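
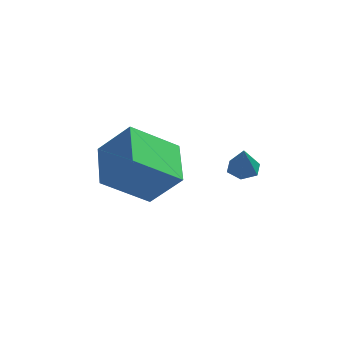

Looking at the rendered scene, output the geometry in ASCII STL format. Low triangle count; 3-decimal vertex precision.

solid 
facet normal -0.069 0.428 -0.901
outer loop
vertex 0.156 -0.245 -1.971
vertex -0.344 0.004 -1.814
vertex 0.159 0.279 -1.722
endloop
endfacet
facet normal 0.950 -0.138 0.279
outer loop
vertex 0.156 -0.245 -1.971
vertex 0.159 0.279 -1.722
vertex -0.256 -0.524 -0.706
endloop
endfacet
facet normal -0.070 0.429 -0.901
outer loop
vertex 0.159 0.279 -1.722
vertex -0.344 0.004 -1.814
vertex -0.341 0.527 -1.565
endloop
endfacet
facet normal 0.491 0.575 0.655
outer loop
vertex 0.159 0.279 -1.722
vertex -0.341 0.527 -1.565
vertex -0.256 -0.524 -0.706
endloop
endfacet
facet normal -0.072 0.429 -0.900
outer loop
vertex -0.341 0.527 -1.565
vertex -0.344 0.004 -1.814
vertex -0.844 0.252 -1.656
endloop
endfacet
facet normal -0.430 0.550 0.716
outer loop
vertex -0.341 0.527 -1.565
vertex -0.844 0.252 -1.656
vertex -0.256 -0.524 -0.706
endloop
endfacet
facet normal -0.072 0.428 -0.901
outer loop
vertex -0.844 0.252 -1.656
vertex -0.344 0.004 -1.814
vertex -0.846 -0.272 -1.905
endloop
endfacet
facet normal -0.896 -0.187 0.402
outer loop
vertex -0.844 0.252 -1.656
vertex -0.846 -0.272 -1.905
vertex -0.256 -0.524 -0.706
endloop
endfacet
facet normal -0.072 0.428 -0.901
outer loop
vertex -0.846 -0.272 -1.905
vertex -0.344 0.004 -1.814
vertex -0.346 -0.52 -2.063
endloop
endfacet
facet normal -0.437 -0.899 0.026
outer loop
vertex -0.846 -0.272 -1.905
vertex -0.346 -0.52 -2.063
vertex -0.256 -0.524 -0.706
endloop
endfacet
facet normal -0.070 0.428 -0.901
outer loop
vertex -0.346 -0.52 -2.063
vertex -0.344 0.004 -1.814
vertex 0.156 -0.245 -1.971
endloop
endfacet
facet normal 0.485 -0.874 -0.035
outer loop
vertex -0.346 -0.52 -2.063
vertex 0.156 -0.245 -1.971
vertex -0.256 -0.524 -0.706
endloop
endfacet
facet normal -0.669 0.108 -0.735
outer loop
vertex -5.412 0.656 -1.757
vertex -3.918 1.546 -2.987
vertex -4.947 -1.058 -2.432
endloop
endfacet
facet normal -0.701 -0.418 0.578
outer loop
vertex -3.782 -1.246 -1.153
vertex -5.412 0.656 -1.757
vertex -4.947 -1.058 -2.432
endloop
endfacet
facet normal -0.669 0.108 -0.735
outer loop
vertex -4.947 -1.058 -2.432
vertex -3.918 1.546 -2.987
vertex -3.452 -0.168 -3.662
endloop
endfacet
facet normal 0.245 -0.902 -0.355
outer loop
vertex -3.452 -0.168 -3.662
vertex -3.782 -1.246 -1.153
vertex -4.947 -1.058 -2.432
endloop
endfacet
facet normal -0.245 0.902 0.355
outer loop
vertex -5.412 0.656 -1.757
vertex -2.753 1.358 -1.708
vertex -3.918 1.546 -2.987
endloop
endfacet
facet normal -0.702 -0.418 0.577
outer loop
vertex -4.248 0.468 -0.478
vertex -5.412 0.656 -1.757
vertex -3.782 -1.246 -1.153
endloop
endfacet
facet normal -0.245 0.902 0.355
outer loop
vertex -4.248 0.468 -0.478
vertex -2.753 1.358 -1.708
vertex -5.412 0.656 -1.757
endloop
endfacet
facet normal 0.701 0.418 -0.577
outer loop
vertex -3.918 1.546 -2.987
vertex -2.753 1.358 -1.708
vertex -3.452 -0.168 -3.662
endloop
endfacet
facet normal 0.245 -0.902 -0.355
outer loop
vertex -2.288 -0.356 -2.383
vertex -3.782 -1.246 -1.153
vertex -3.452 -0.168 -3.662
endloop
endfacet
facet normal 0.702 0.418 -0.577
outer loop
vertex -3.452 -0.168 -3.662
vertex -2.753 1.358 -1.708
vertex -2.288 -0.356 -2.383
endloop
endfacet
facet normal 0.669 -0.108 0.735
outer loop
vertex -2.288 -0.356 -2.383
vertex -4.248 0.468 -0.478
vertex -3.782 -1.246 -1.153
endloop
endfacet
facet normal 0.669 -0.108 0.735
outer loop
vertex -2.753 1.358 -1.708
vertex -4.248 0.468 -0.478
vertex -2.288 -0.356 -2.383
endloop
endfacet

endsolid


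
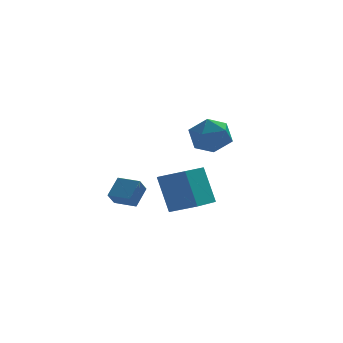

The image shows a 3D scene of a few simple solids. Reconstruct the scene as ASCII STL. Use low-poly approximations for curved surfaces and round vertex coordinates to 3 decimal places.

solid 
facet normal -0.761 0.649 0.014
outer loop
vertex -3.702 0.737 2.025
vertex -3.335 1.181 1.373
vertex -4.284 0.072 1.242
endloop
endfacet
facet normal -0.423 -0.511 0.748
outer loop
vertex -3.425 -0.661 1.227
vertex -3.702 0.737 2.025
vertex -4.284 0.072 1.242
endloop
endfacet
facet normal -0.761 0.649 0.015
outer loop
vertex -4.284 0.072 1.242
vertex -3.335 1.181 1.373
vertex -3.917 0.517 0.591
endloop
endfacet
facet normal -0.493 -0.564 -0.663
outer loop
vertex -3.917 0.517 0.591
vertex -3.425 -0.661 1.227
vertex -4.284 0.072 1.242
endloop
endfacet
facet normal 0.493 0.564 0.662
outer loop
vertex -3.702 0.737 2.025
vertex -2.476 0.448 1.358
vertex -3.335 1.181 1.373
endloop
endfacet
facet normal -0.423 -0.511 0.748
outer loop
vertex -2.843 0.003 2.009
vertex -3.702 0.737 2.025
vertex -3.425 -0.661 1.227
endloop
endfacet
facet normal 0.493 0.563 0.663
outer loop
vertex -2.843 0.003 2.009
vertex -2.476 0.448 1.358
vertex -3.702 0.737 2.025
endloop
endfacet
facet normal 0.423 0.511 -0.748
outer loop
vertex -3.335 1.181 1.373
vertex -2.476 0.448 1.358
vertex -3.917 0.517 0.591
endloop
endfacet
facet normal -0.494 -0.564 -0.662
outer loop
vertex -3.058 -0.217 0.575
vertex -3.425 -0.661 1.227
vertex -3.917 0.517 0.591
endloop
endfacet
facet normal 0.423 0.511 -0.748
outer loop
vertex -3.917 0.517 0.591
vertex -2.476 0.448 1.358
vertex -3.058 -0.217 0.575
endloop
endfacet
facet normal 0.760 -0.649 -0.014
outer loop
vertex -3.058 -0.217 0.575
vertex -2.843 0.003 2.009
vertex -3.425 -0.661 1.227
endloop
endfacet
facet normal 0.761 -0.649 -0.015
outer loop
vertex -2.476 0.448 1.358
vertex -2.843 0.003 2.009
vertex -3.058 -0.217 0.575
endloop
endfacet
facet normal -0.616 -0.765 0.189
outer loop
vertex -1.318 -2.27 3.301
vertex -2.397 -1.531 2.773
vertex -0.942 -3.024 1.476
endloop
endfacet
facet normal 0.765 -0.524 0.374
outer loop
vertex 0.197 -1.609 1.127
vertex -1.318 -2.27 3.301
vertex -0.942 -3.024 1.476
endloop
endfacet
facet normal -0.616 -0.765 0.189
outer loop
vertex -0.942 -3.024 1.476
vertex -2.397 -1.531 2.773
vertex -2.021 -2.285 0.948
endloop
endfacet
facet normal 0.188 -0.375 -0.908
outer loop
vertex -2.021 -2.285 0.948
vertex 0.197 -1.609 1.127
vertex -0.942 -3.024 1.476
endloop
endfacet
facet normal -0.188 0.375 0.908
outer loop
vertex -1.318 -2.27 3.301
vertex -1.258 -0.116 2.424
vertex -2.397 -1.531 2.773
endloop
endfacet
facet normal 0.765 -0.524 0.374
outer loop
vertex -0.179 -0.855 2.952
vertex -1.318 -2.27 3.301
vertex 0.197 -1.609 1.127
endloop
endfacet
facet normal -0.188 0.375 0.908
outer loop
vertex -0.179 -0.855 2.952
vertex -1.258 -0.116 2.424
vertex -1.318 -2.27 3.301
endloop
endfacet
facet normal -0.765 0.524 -0.374
outer loop
vertex -2.397 -1.531 2.773
vertex -1.258 -0.116 2.424
vertex -2.021 -2.285 0.948
endloop
endfacet
facet normal 0.188 -0.375 -0.908
outer loop
vertex -0.882 -0.87 0.599
vertex 0.197 -1.609 1.127
vertex -2.021 -2.285 0.948
endloop
endfacet
facet normal -0.765 0.524 -0.374
outer loop
vertex -2.021 -2.285 0.948
vertex -1.258 -0.116 2.424
vertex -0.882 -0.87 0.599
endloop
endfacet
facet normal 0.616 0.765 -0.189
outer loop
vertex -0.882 -0.87 0.599
vertex -0.179 -0.855 2.952
vertex 0.197 -1.609 1.127
endloop
endfacet
facet normal 0.616 0.765 -0.189
outer loop
vertex -1.258 -0.116 2.424
vertex -0.179 -0.855 2.952
vertex -0.882 -0.87 0.599
endloop
endfacet
facet normal -0.628 0.770 0.111
outer loop
vertex 0.621 4.25 2.809
vertex 0.15 3.737 3.705
vertex 1.033 4.436 3.851
endloop
endfacet
facet normal -0.009 0.985 -0.172
outer loop
vertex 0.621 4.25 2.809
vertex 1.033 4.436 3.851
vertex 1.744 4.29 2.977
endloop
endfacet
facet normal 0.094 0.621 -0.778
outer loop
vertex 0.621 4.25 2.809
vertex 1.744 4.29 2.977
vertex 1.3 3.5 2.292
endloop
endfacet
facet normal -0.460 0.183 -0.869
outer loop
vertex 0.621 4.25 2.809
vertex 1.3 3.5 2.292
vertex 0.314 3.159 2.742
endloop
endfacet
facet normal -0.907 0.275 -0.319
outer loop
vertex 0.621 4.25 2.809
vertex 0.314 3.159 2.742
vertex 0.15 3.737 3.705
endloop
endfacet
facet normal 0.513 0.811 0.282
outer loop
vertex 1.744 4.29 2.977
vertex 1.033 4.436 3.851
vertex 1.966 3.801 3.978
endloop
endfacet
facet normal -0.489 0.463 0.739
outer loop
vertex 1.033 4.436 3.851
vertex 0.15 3.737 3.705
vertex 0.98 3.46 4.428
endloop
endfacet
facet normal -0.940 -0.339 0.043
outer loop
vertex 0.15 3.737 3.705
vertex 0.314 3.159 2.742
vertex 0.536 2.67 3.743
endloop
endfacet
facet normal -0.217 -0.488 -0.845
outer loop
vertex 0.314 3.159 2.742
vertex 1.3 3.5 2.292
vertex 1.247 2.524 2.869
endloop
endfacet
facet normal 0.682 0.222 -0.697
outer loop
vertex 1.3 3.5 2.292
vertex 1.744 4.29 2.977
vertex 2.13 3.223 3.015
endloop
endfacet
facet normal 0.460 -0.183 0.869
outer loop
vertex 1.659 2.71 3.911
vertex 1.966 3.801 3.978
vertex 0.98 3.46 4.428
endloop
endfacet
facet normal -0.094 -0.621 0.778
outer loop
vertex 1.659 2.71 3.911
vertex 0.98 3.46 4.428
vertex 0.536 2.67 3.743
endloop
endfacet
facet normal 0.009 -0.985 0.172
outer loop
vertex 1.659 2.71 3.911
vertex 0.536 2.67 3.743
vertex 1.247 2.524 2.869
endloop
endfacet
facet normal 0.628 -0.770 -0.111
outer loop
vertex 1.659 2.71 3.911
vertex 1.247 2.524 2.869
vertex 2.13 3.223 3.015
endloop
endfacet
facet normal 0.907 -0.275 0.319
outer loop
vertex 1.659 2.71 3.911
vertex 2.13 3.223 3.015
vertex 1.966 3.801 3.978
endloop
endfacet
facet normal 0.217 0.488 0.845
outer loop
vertex 0.98 3.46 4.428
vertex 1.966 3.801 3.978
vertex 1.033 4.436 3.851
endloop
endfacet
facet normal -0.682 -0.222 0.697
outer loop
vertex 0.536 2.67 3.743
vertex 0.98 3.46 4.428
vertex 0.15 3.737 3.705
endloop
endfacet
facet normal -0.513 -0.811 -0.282
outer loop
vertex 1.247 2.524 2.869
vertex 0.536 2.67 3.743
vertex 0.314 3.159 2.742
endloop
endfacet
facet normal 0.489 -0.463 -0.739
outer loop
vertex 2.13 3.223 3.015
vertex 1.247 2.524 2.869
vertex 1.3 3.5 2.292
endloop
endfacet
facet normal 0.940 0.339 -0.043
outer loop
vertex 1.966 3.801 3.978
vertex 2.13 3.223 3.015
vertex 1.744 4.29 2.977
endloop
endfacet

endsolid


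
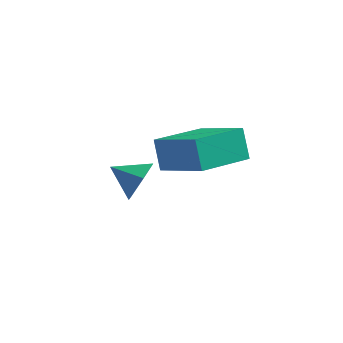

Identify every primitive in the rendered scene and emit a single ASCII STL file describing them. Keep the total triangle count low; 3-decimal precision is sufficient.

solid 
facet normal 0.912 -0.193 -0.362
outer loop
vertex 0.215 3.75 -2.34
vertex -0.113 3.414 -2.987
vertex 0.054 4.197 -2.984
endloop
endfacet
facet normal -0.187 0.785 0.591
outer loop
vertex 0.215 3.75 -2.34
vertex 0.054 4.197 -2.984
vertex -1.107 3.626 -2.593
endloop
endfacet
facet normal 0.912 -0.193 -0.362
outer loop
vertex 0.054 4.197 -2.984
vertex -0.113 3.414 -2.987
vertex -0.274 3.861 -3.631
endloop
endfacet
facet normal -0.485 0.852 -0.196
outer loop
vertex 0.054 4.197 -2.984
vertex -0.274 3.861 -3.631
vertex -1.107 3.626 -2.593
endloop
endfacet
facet normal 0.912 -0.193 -0.362
outer loop
vertex -0.274 3.861 -3.631
vertex -0.113 3.414 -2.987
vertex -0.441 3.078 -3.635
endloop
endfacet
facet normal -0.787 0.171 -0.593
outer loop
vertex -0.274 3.861 -3.631
vertex -0.441 3.078 -3.635
vertex -1.107 3.626 -2.593
endloop
endfacet
facet normal 0.912 -0.195 -0.361
outer loop
vertex -0.441 3.078 -3.635
vertex -0.113 3.414 -2.987
vertex -0.281 2.632 -2.99
endloop
endfacet
facet normal -0.791 -0.577 -0.203
outer loop
vertex -0.441 3.078 -3.635
vertex -0.281 2.632 -2.99
vertex -1.107 3.626 -2.593
endloop
endfacet
facet normal 0.911 -0.194 -0.363
outer loop
vertex -0.281 2.632 -2.99
vertex -0.113 3.414 -2.987
vertex 0.048 2.968 -2.343
endloop
endfacet
facet normal -0.493 -0.644 0.585
outer loop
vertex -0.281 2.632 -2.99
vertex 0.048 2.968 -2.343
vertex -1.107 3.626 -2.593
endloop
endfacet
facet normal 0.912 -0.193 -0.362
outer loop
vertex 0.048 2.968 -2.343
vertex -0.113 3.414 -2.987
vertex 0.215 3.75 -2.34
endloop
endfacet
facet normal -0.191 0.037 0.981
outer loop
vertex 0.048 2.968 -2.343
vertex 0.215 3.75 -2.34
vertex -1.107 3.626 -2.593
endloop
endfacet
facet normal -0.696 0.460 -0.552
outer loop
vertex 0.491 2.321 0.278
vertex 1.706 3.59 -0.197
vertex 0.777 1.727 -0.578
endloop
endfacet
facet normal -0.668 -0.697 0.261
outer loop
vertex 2.134 0.83 0.497
vertex 0.491 2.321 0.278
vertex 0.777 1.727 -0.578
endloop
endfacet
facet normal -0.696 0.460 -0.552
outer loop
vertex 0.777 1.727 -0.578
vertex 1.706 3.59 -0.197
vertex 1.992 2.996 -1.053
endloop
endfacet
facet normal 0.264 -0.550 -0.792
outer loop
vertex 1.992 2.996 -1.053
vertex 2.134 0.83 0.497
vertex 0.777 1.727 -0.578
endloop
endfacet
facet normal -0.264 0.550 0.792
outer loop
vertex 0.491 2.321 0.278
vertex 3.063 2.693 0.878
vertex 1.706 3.59 -0.197
endloop
endfacet
facet normal -0.668 -0.697 0.261
outer loop
vertex 1.848 1.424 1.353
vertex 0.491 2.321 0.278
vertex 2.134 0.83 0.497
endloop
endfacet
facet normal -0.264 0.550 0.792
outer loop
vertex 1.848 1.424 1.353
vertex 3.063 2.693 0.878
vertex 0.491 2.321 0.278
endloop
endfacet
facet normal 0.668 0.697 -0.261
outer loop
vertex 1.706 3.59 -0.197
vertex 3.063 2.693 0.878
vertex 1.992 2.996 -1.053
endloop
endfacet
facet normal 0.264 -0.550 -0.792
outer loop
vertex 3.349 2.099 0.022
vertex 2.134 0.83 0.497
vertex 1.992 2.996 -1.053
endloop
endfacet
facet normal 0.668 0.697 -0.261
outer loop
vertex 1.992 2.996 -1.053
vertex 3.063 2.693 0.878
vertex 3.349 2.099 0.022
endloop
endfacet
facet normal 0.696 -0.460 0.552
outer loop
vertex 3.349 2.099 0.022
vertex 1.848 1.424 1.353
vertex 2.134 0.83 0.497
endloop
endfacet
facet normal 0.696 -0.460 0.552
outer loop
vertex 3.063 2.693 0.878
vertex 1.848 1.424 1.353
vertex 3.349 2.099 0.022
endloop
endfacet

endsolid


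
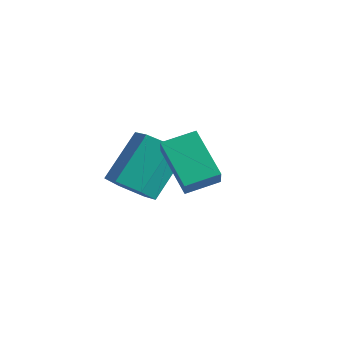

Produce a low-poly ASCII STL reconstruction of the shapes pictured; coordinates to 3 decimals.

solid 
facet normal 0.052 -0.722 -0.690
outer loop
vertex -3.005 0.478 -2.317
vertex -3.805 0.122 -2.004
vertex -3.814 0.764 -2.677
endloop
endfacet
facet normal 0.491 0.620 -0.612
outer loop
vertex -3.005 0.478 -2.317
vertex -3.814 0.764 -2.677
vertex -3.115 1.995 -0.869
endloop
endfacet
facet normal 0.491 0.620 -0.612
outer loop
vertex -3.115 1.995 -0.869
vertex -3.814 0.764 -2.677
vertex -3.923 2.28 -1.229
endloop
endfacet
facet normal -0.052 0.722 0.690
outer loop
vertex -3.115 1.995 -0.869
vertex -3.923 2.28 -1.229
vertex -3.915 1.638 -0.556
endloop
endfacet
facet normal 0.052 -0.722 -0.690
outer loop
vertex -3.814 0.764 -2.677
vertex -3.805 0.122 -2.004
vertex -4.614 0.407 -2.364
endloop
endfacet
facet normal -0.508 0.576 -0.641
outer loop
vertex -3.814 0.764 -2.677
vertex -4.614 0.407 -2.364
vertex -3.923 2.28 -1.229
endloop
endfacet
facet normal -0.507 0.576 -0.641
outer loop
vertex -3.923 2.28 -1.229
vertex -4.614 0.407 -2.364
vertex -4.723 1.924 -0.916
endloop
endfacet
facet normal -0.052 0.722 0.690
outer loop
vertex -3.923 2.28 -1.229
vertex -4.723 1.924 -0.916
vertex -3.915 1.638 -0.556
endloop
endfacet
facet normal 0.052 -0.722 -0.690
outer loop
vertex -4.614 0.407 -2.364
vertex -3.805 0.122 -2.004
vertex -4.605 -0.235 -1.691
endloop
endfacet
facet normal -0.999 -0.044 -0.029
outer loop
vertex -4.614 0.407 -2.364
vertex -4.605 -0.235 -1.691
vertex -4.723 1.924 -0.916
endloop
endfacet
facet normal -0.999 -0.044 -0.030
outer loop
vertex -4.723 1.924 -0.916
vertex -4.605 -0.235 -1.691
vertex -4.715 1.282 -0.243
endloop
endfacet
facet normal -0.052 0.722 0.690
outer loop
vertex -4.723 1.924 -0.916
vertex -4.715 1.282 -0.243
vertex -3.915 1.638 -0.556
endloop
endfacet
facet normal 0.052 -0.722 -0.690
outer loop
vertex -4.605 -0.235 -1.691
vertex -3.805 0.122 -2.004
vertex -3.797 -0.52 -1.331
endloop
endfacet
facet normal -0.491 -0.620 0.612
outer loop
vertex -4.605 -0.235 -1.691
vertex -3.797 -0.52 -1.331
vertex -4.715 1.282 -0.243
endloop
endfacet
facet normal -0.491 -0.620 0.612
outer loop
vertex -4.715 1.282 -0.243
vertex -3.797 -0.52 -1.331
vertex -3.906 0.996 0.117
endloop
endfacet
facet normal -0.052 0.722 0.690
outer loop
vertex -4.715 1.282 -0.243
vertex -3.906 0.996 0.117
vertex -3.915 1.638 -0.556
endloop
endfacet
facet normal 0.052 -0.722 -0.690
outer loop
vertex -3.797 -0.52 -1.331
vertex -3.805 0.122 -2.004
vertex -2.997 -0.164 -1.644
endloop
endfacet
facet normal 0.507 -0.576 0.641
outer loop
vertex -3.797 -0.52 -1.331
vertex -2.997 -0.164 -1.644
vertex -3.906 0.996 0.117
endloop
endfacet
facet normal 0.508 -0.576 0.641
outer loop
vertex -3.906 0.996 0.117
vertex -2.997 -0.164 -1.644
vertex -3.106 1.353 -0.196
endloop
endfacet
facet normal -0.052 0.722 0.690
outer loop
vertex -3.906 0.996 0.117
vertex -3.106 1.353 -0.196
vertex -3.915 1.638 -0.556
endloop
endfacet
facet normal 0.052 -0.722 -0.690
outer loop
vertex -2.997 -0.164 -1.644
vertex -3.805 0.122 -2.004
vertex -3.005 0.478 -2.317
endloop
endfacet
facet normal 0.999 0.043 0.030
outer loop
vertex -2.997 -0.164 -1.644
vertex -3.005 0.478 -2.317
vertex -3.106 1.353 -0.196
endloop
endfacet
facet normal 0.999 0.045 0.029
outer loop
vertex -3.106 1.353 -0.196
vertex -3.005 0.478 -2.317
vertex -3.115 1.995 -0.869
endloop
endfacet
facet normal -0.052 0.722 0.690
outer loop
vertex -3.106 1.353 -0.196
vertex -3.115 1.995 -0.869
vertex -3.915 1.638 -0.556
endloop
endfacet
facet normal -0.436 0.465 -0.770
outer loop
vertex -1.897 -0.406 0.88
vertex -1.358 0.609 1.188
vertex -0.459 -0.843 -0.198
endloop
endfacet
facet normal -0.453 -0.853 -0.259
outer loop
vertex -0.022 -1.309 0.572
vertex -1.897 -0.406 0.88
vertex -0.459 -0.843 -0.198
endloop
endfacet
facet normal -0.436 0.466 -0.770
outer loop
vertex -0.459 -0.843 -0.198
vertex -1.358 0.609 1.188
vertex 0.081 0.172 0.11
endloop
endfacet
facet normal 0.777 -0.236 -0.584
outer loop
vertex 0.081 0.172 0.11
vertex -0.022 -1.309 0.572
vertex -0.459 -0.843 -0.198
endloop
endfacet
facet normal -0.777 0.236 0.584
outer loop
vertex -1.897 -0.406 0.88
vertex -0.921 0.143 1.958
vertex -1.358 0.609 1.188
endloop
endfacet
facet normal -0.453 -0.853 -0.259
outer loop
vertex -1.461 -0.872 1.65
vertex -1.897 -0.406 0.88
vertex -0.022 -1.309 0.572
endloop
endfacet
facet normal -0.777 0.236 0.583
outer loop
vertex -1.461 -0.872 1.65
vertex -0.921 0.143 1.958
vertex -1.897 -0.406 0.88
endloop
endfacet
facet normal 0.453 0.853 0.259
outer loop
vertex -1.358 0.609 1.188
vertex -0.921 0.143 1.958
vertex 0.081 0.172 0.11
endloop
endfacet
facet normal 0.777 -0.236 -0.583
outer loop
vertex 0.517 -0.294 0.88
vertex -0.022 -1.309 0.572
vertex 0.081 0.172 0.11
endloop
endfacet
facet normal 0.453 0.853 0.259
outer loop
vertex 0.081 0.172 0.11
vertex -0.921 0.143 1.958
vertex 0.517 -0.294 0.88
endloop
endfacet
facet normal 0.436 -0.465 0.770
outer loop
vertex 0.517 -0.294 0.88
vertex -1.461 -0.872 1.65
vertex -0.022 -1.309 0.572
endloop
endfacet
facet normal 0.436 -0.466 0.770
outer loop
vertex -0.921 0.143 1.958
vertex -1.461 -0.872 1.65
vertex 0.517 -0.294 0.88
endloop
endfacet

endsolid


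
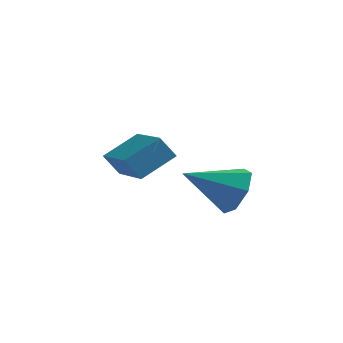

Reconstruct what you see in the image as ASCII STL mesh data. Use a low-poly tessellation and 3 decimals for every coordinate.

solid 
facet normal -0.567 -0.051 0.822
outer loop
vertex 1.759 0.065 4.359
vertex 0.698 1.611 3.723
vertex 0.914 -0.775 3.724
endloop
endfacet
facet normal 0.535 -0.781 0.321
outer loop
vertex 1.402 -0.731 3.017
vertex 1.759 0.065 4.359
vertex 0.914 -0.775 3.724
endloop
endfacet
facet normal -0.567 -0.051 0.822
outer loop
vertex 0.914 -0.775 3.724
vertex 0.698 1.611 3.723
vertex -0.147 0.771 3.088
endloop
endfacet
facet normal -0.625 -0.623 -0.470
outer loop
vertex -0.147 0.771 3.088
vertex 1.402 -0.731 3.017
vertex 0.914 -0.775 3.724
endloop
endfacet
facet normal 0.625 0.623 0.470
outer loop
vertex 1.759 0.065 4.359
vertex 1.186 1.655 3.016
vertex 0.698 1.611 3.723
endloop
endfacet
facet normal 0.535 -0.781 0.321
outer loop
vertex 2.247 0.109 3.652
vertex 1.759 0.065 4.359
vertex 1.402 -0.731 3.017
endloop
endfacet
facet normal 0.625 0.623 0.470
outer loop
vertex 2.247 0.109 3.652
vertex 1.186 1.655 3.016
vertex 1.759 0.065 4.359
endloop
endfacet
facet normal -0.535 0.781 -0.321
outer loop
vertex 0.698 1.611 3.723
vertex 1.186 1.655 3.016
vertex -0.147 0.771 3.088
endloop
endfacet
facet normal -0.625 -0.623 -0.470
outer loop
vertex 0.341 0.815 2.381
vertex 1.402 -0.731 3.017
vertex -0.147 0.771 3.088
endloop
endfacet
facet normal -0.535 0.781 -0.321
outer loop
vertex -0.147 0.771 3.088
vertex 1.186 1.655 3.016
vertex 0.341 0.815 2.381
endloop
endfacet
facet normal 0.567 0.051 -0.822
outer loop
vertex 0.341 0.815 2.381
vertex 2.247 0.109 3.652
vertex 1.402 -0.731 3.017
endloop
endfacet
facet normal 0.567 0.051 -0.822
outer loop
vertex 1.186 1.655 3.016
vertex 2.247 0.109 3.652
vertex 0.341 0.815 2.381
endloop
endfacet
facet normal 0.829 0.317 -0.462
outer loop
vertex 4.698 -1.669 3.359
vertex 4.241 -1.014 2.988
vertex 4.67 -1.017 3.756
endloop
endfacet
facet normal 0.165 -0.508 0.846
outer loop
vertex 4.698 -1.669 3.359
vertex 4.67 -1.017 3.756
vertex 2.799 -1.566 3.792
endloop
endfacet
facet normal 0.828 0.317 -0.462
outer loop
vertex 4.67 -1.017 3.756
vertex 4.241 -1.014 2.988
vertex 4.319 -0.364 3.575
endloop
endfacet
facet normal -0.052 0.241 0.969
outer loop
vertex 4.67 -1.017 3.756
vertex 4.319 -0.364 3.575
vertex 2.799 -1.566 3.792
endloop
endfacet
facet normal 0.828 0.317 -0.462
outer loop
vertex 4.319 -0.364 3.575
vertex 4.241 -1.014 2.988
vertex 3.909 -0.2 2.952
endloop
endfacet
facet normal -0.488 0.709 0.508
outer loop
vertex 4.319 -0.364 3.575
vertex 3.909 -0.2 2.952
vertex 2.799 -1.566 3.792
endloop
endfacet
facet normal 0.828 0.317 -0.462
outer loop
vertex 3.909 -0.2 2.952
vertex 4.241 -1.014 2.988
vertex 3.749 -0.65 2.356
endloop
endfacet
facet normal -0.816 0.545 -0.192
outer loop
vertex 3.909 -0.2 2.952
vertex 3.749 -0.65 2.356
vertex 2.799 -1.566 3.792
endloop
endfacet
facet normal 0.828 0.317 -0.462
outer loop
vertex 3.749 -0.65 2.356
vertex 4.241 -1.014 2.988
vertex 3.959 -1.374 2.236
endloop
endfacet
facet normal -0.787 -0.128 -0.603
outer loop
vertex 3.749 -0.65 2.356
vertex 3.959 -1.374 2.236
vertex 2.799 -1.566 3.792
endloop
endfacet
facet normal 0.829 0.316 -0.462
outer loop
vertex 3.959 -1.374 2.236
vertex 4.241 -1.014 2.988
vertex 4.381 -1.828 2.682
endloop
endfacet
facet normal -0.425 -0.804 -0.416
outer loop
vertex 3.959 -1.374 2.236
vertex 4.381 -1.828 2.682
vertex 2.799 -1.566 3.792
endloop
endfacet
facet normal 0.828 0.316 -0.462
outer loop
vertex 4.381 -1.828 2.682
vertex 4.241 -1.014 2.988
vertex 4.698 -1.669 3.359
endloop
endfacet
facet normal -0.001 -0.973 0.229
outer loop
vertex 4.381 -1.828 2.682
vertex 4.698 -1.669 3.359
vertex 2.799 -1.566 3.792
endloop
endfacet

endsolid


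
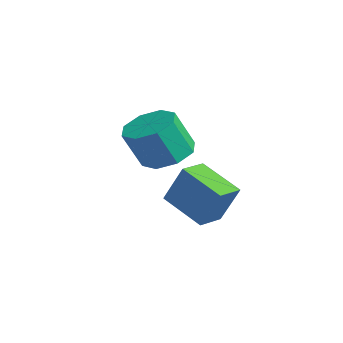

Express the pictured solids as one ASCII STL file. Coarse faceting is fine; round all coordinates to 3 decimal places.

solid 
facet normal 0.012 0.438 -0.899
outer loop
vertex 0.851 -2.309 -1.122
vertex 0.201 -1.553 -0.763
vertex 1.253 -1.677 -0.809
endloop
endfacet
facet normal 0.869 -0.450 -0.208
outer loop
vertex 0.851 -2.309 -1.122
vertex 1.253 -1.677 -0.809
vertex 0.83 -3.063 0.423
endloop
endfacet
facet normal 0.869 -0.449 -0.207
outer loop
vertex 0.83 -3.063 0.423
vertex 1.253 -1.677 -0.809
vertex 1.231 -2.431 0.737
endloop
endfacet
facet normal -0.012 -0.439 0.899
outer loop
vertex 0.83 -3.063 0.423
vertex 1.231 -2.431 0.737
vertex 0.179 -2.307 0.783
endloop
endfacet
facet normal 0.012 0.439 -0.898
outer loop
vertex 1.253 -1.677 -0.809
vertex 0.201 -1.553 -0.763
vertex 1.038 -0.973 -0.468
endloop
endfacet
facet normal 0.964 0.233 0.127
outer loop
vertex 1.253 -1.677 -0.809
vertex 1.038 -0.973 -0.468
vertex 1.231 -2.431 0.737
endloop
endfacet
facet normal 0.964 0.233 0.127
outer loop
vertex 1.231 -2.431 0.737
vertex 1.038 -0.973 -0.468
vertex 1.016 -1.727 1.078
endloop
endfacet
facet normal -0.012 -0.439 0.898
outer loop
vertex 1.231 -2.431 0.737
vertex 1.016 -1.727 1.078
vertex 0.179 -2.307 0.783
endloop
endfacet
facet normal 0.013 0.439 -0.899
outer loop
vertex 1.038 -0.973 -0.468
vertex 0.201 -1.553 -0.763
vertex 0.332 -0.608 -0.3
endloop
endfacet
facet normal 0.494 0.778 0.387
outer loop
vertex 1.038 -0.973 -0.468
vertex 0.332 -0.608 -0.3
vertex 1.016 -1.727 1.078
endloop
endfacet
facet normal 0.495 0.778 0.387
outer loop
vertex 1.016 -1.727 1.078
vertex 0.332 -0.608 -0.3
vertex 0.311 -1.362 1.245
endloop
endfacet
facet normal -0.014 -0.438 0.899
outer loop
vertex 1.016 -1.727 1.078
vertex 0.311 -1.362 1.245
vertex 0.179 -2.307 0.783
endloop
endfacet
facet normal 0.012 0.439 -0.899
outer loop
vertex 0.332 -0.608 -0.3
vertex 0.201 -1.553 -0.763
vertex -0.45 -0.797 -0.403
endloop
endfacet
facet normal -0.265 0.868 0.420
outer loop
vertex 0.332 -0.608 -0.3
vertex -0.45 -0.797 -0.403
vertex 0.311 -1.362 1.245
endloop
endfacet
facet normal -0.265 0.868 0.420
outer loop
vertex 0.311 -1.362 1.245
vertex -0.45 -0.797 -0.403
vertex -0.471 -1.551 1.142
endloop
endfacet
facet normal -0.013 -0.438 0.899
outer loop
vertex 0.311 -1.362 1.245
vertex -0.471 -1.551 1.142
vertex 0.179 -2.307 0.783
endloop
endfacet
facet normal 0.012 0.439 -0.899
outer loop
vertex -0.45 -0.797 -0.403
vertex 0.201 -1.553 -0.763
vertex -0.851 -1.429 -0.717
endloop
endfacet
facet normal -0.869 0.449 0.207
outer loop
vertex -0.45 -0.797 -0.403
vertex -0.851 -1.429 -0.717
vertex -0.471 -1.551 1.142
endloop
endfacet
facet normal -0.869 0.450 0.207
outer loop
vertex -0.471 -1.551 1.142
vertex -0.851 -1.429 -0.717
vertex -0.873 -2.183 0.829
endloop
endfacet
facet normal -0.012 -0.438 0.899
outer loop
vertex -0.471 -1.551 1.142
vertex -0.873 -2.183 0.829
vertex 0.179 -2.307 0.783
endloop
endfacet
facet normal 0.012 0.439 -0.898
outer loop
vertex -0.851 -1.429 -0.717
vertex 0.201 -1.553 -0.763
vertex -0.636 -2.133 -1.058
endloop
endfacet
facet normal -0.964 -0.233 -0.127
outer loop
vertex -0.851 -1.429 -0.717
vertex -0.636 -2.133 -1.058
vertex -0.873 -2.183 0.829
endloop
endfacet
facet normal -0.964 -0.233 -0.127
outer loop
vertex -0.873 -2.183 0.829
vertex -0.636 -2.133 -1.058
vertex -0.658 -2.887 0.488
endloop
endfacet
facet normal -0.012 -0.439 0.898
outer loop
vertex -0.873 -2.183 0.829
vertex -0.658 -2.887 0.488
vertex 0.179 -2.307 0.783
endloop
endfacet
facet normal 0.014 0.438 -0.899
outer loop
vertex -0.636 -2.133 -1.058
vertex 0.201 -1.553 -0.763
vertex 0.069 -2.498 -1.225
endloop
endfacet
facet normal -0.495 -0.778 -0.387
outer loop
vertex -0.636 -2.133 -1.058
vertex 0.069 -2.498 -1.225
vertex -0.658 -2.887 0.488
endloop
endfacet
facet normal -0.494 -0.778 -0.387
outer loop
vertex -0.658 -2.887 0.488
vertex 0.069 -2.498 -1.225
vertex 0.048 -3.252 0.32
endloop
endfacet
facet normal -0.013 -0.439 0.899
outer loop
vertex -0.658 -2.887 0.488
vertex 0.048 -3.252 0.32
vertex 0.179 -2.307 0.783
endloop
endfacet
facet normal 0.013 0.438 -0.899
outer loop
vertex 0.069 -2.498 -1.225
vertex 0.201 -1.553 -0.763
vertex 0.851 -2.309 -1.122
endloop
endfacet
facet normal 0.265 -0.868 -0.420
outer loop
vertex 0.069 -2.498 -1.225
vertex 0.851 -2.309 -1.122
vertex 0.048 -3.252 0.32
endloop
endfacet
facet normal 0.265 -0.868 -0.420
outer loop
vertex 0.048 -3.252 0.32
vertex 0.851 -2.309 -1.122
vertex 0.83 -3.063 0.423
endloop
endfacet
facet normal -0.012 -0.439 0.899
outer loop
vertex 0.048 -3.252 0.32
vertex 0.83 -3.063 0.423
vertex 0.179 -2.307 0.783
endloop
endfacet
facet normal -0.822 -0.375 0.429
outer loop
vertex -1.03 -0.46 -2.133
vertex -1.558 0.592 -2.225
vertex -1.681 -0.93 -3.789
endloop
endfacet
facet normal 0.447 -0.891 0.077
outer loop
vertex -0.062 -0.192 -4.635
vertex -1.03 -0.46 -2.133
vertex -1.681 -0.93 -3.789
endloop
endfacet
facet normal -0.822 -0.375 0.429
outer loop
vertex -1.681 -0.93 -3.789
vertex -1.558 0.592 -2.225
vertex -2.208 0.121 -3.88
endloop
endfacet
facet normal -0.354 -0.255 -0.900
outer loop
vertex -2.208 0.121 -3.88
vertex -0.062 -0.192 -4.635
vertex -1.681 -0.93 -3.789
endloop
endfacet
facet normal 0.353 0.256 0.900
outer loop
vertex -1.03 -0.46 -2.133
vertex 0.061 1.33 -3.071
vertex -1.558 0.592 -2.225
endloop
endfacet
facet normal 0.448 -0.891 0.078
outer loop
vertex 0.588 0.279 -2.98
vertex -1.03 -0.46 -2.133
vertex -0.062 -0.192 -4.635
endloop
endfacet
facet normal 0.354 0.256 0.900
outer loop
vertex 0.588 0.279 -2.98
vertex 0.061 1.33 -3.071
vertex -1.03 -0.46 -2.133
endloop
endfacet
facet normal -0.447 0.891 -0.078
outer loop
vertex -1.558 0.592 -2.225
vertex 0.061 1.33 -3.071
vertex -2.208 0.121 -3.88
endloop
endfacet
facet normal -0.354 -0.256 -0.900
outer loop
vertex -0.59 0.86 -4.727
vertex -0.062 -0.192 -4.635
vertex -2.208 0.121 -3.88
endloop
endfacet
facet normal -0.447 0.891 -0.077
outer loop
vertex -2.208 0.121 -3.88
vertex 0.061 1.33 -3.071
vertex -0.59 0.86 -4.727
endloop
endfacet
facet normal 0.822 0.375 -0.429
outer loop
vertex -0.59 0.86 -4.727
vertex 0.588 0.279 -2.98
vertex -0.062 -0.192 -4.635
endloop
endfacet
facet normal 0.822 0.375 -0.429
outer loop
vertex 0.061 1.33 -3.071
vertex 0.588 0.279 -2.98
vertex -0.59 0.86 -4.727
endloop
endfacet

endsolid


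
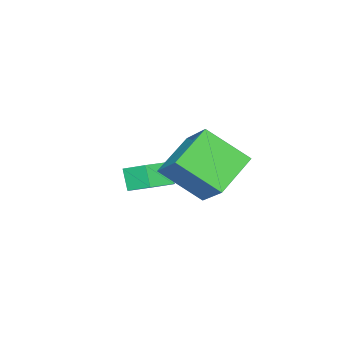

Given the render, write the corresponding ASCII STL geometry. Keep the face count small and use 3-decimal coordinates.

solid 
facet normal -0.881 0.060 0.469
outer loop
vertex 3.451 1.556 1.033
vertex 2.896 3.067 -0.204
vertex 2.738 0.326 -0.15
endloop
endfacet
facet normal 0.273 -0.744 0.609
outer loop
vertex 4.404 0.213 -1.036
vertex 3.451 1.556 1.033
vertex 2.738 0.326 -0.15
endloop
endfacet
facet normal -0.881 0.060 0.469
outer loop
vertex 2.738 0.326 -0.15
vertex 2.896 3.067 -0.204
vertex 2.183 1.837 -1.387
endloop
endfacet
facet normal -0.385 -0.665 -0.640
outer loop
vertex 2.183 1.837 -1.387
vertex 4.404 0.213 -1.036
vertex 2.738 0.326 -0.15
endloop
endfacet
facet normal 0.385 0.665 0.640
outer loop
vertex 3.451 1.556 1.033
vertex 4.562 2.954 -1.09
vertex 2.896 3.067 -0.204
endloop
endfacet
facet normal 0.273 -0.744 0.609
outer loop
vertex 5.117 1.443 0.147
vertex 3.451 1.556 1.033
vertex 4.404 0.213 -1.036
endloop
endfacet
facet normal 0.385 0.665 0.640
outer loop
vertex 5.117 1.443 0.147
vertex 4.562 2.954 -1.09
vertex 3.451 1.556 1.033
endloop
endfacet
facet normal -0.273 0.744 -0.609
outer loop
vertex 2.896 3.067 -0.204
vertex 4.562 2.954 -1.09
vertex 2.183 1.837 -1.387
endloop
endfacet
facet normal -0.385 -0.665 -0.640
outer loop
vertex 3.849 1.724 -2.273
vertex 4.404 0.213 -1.036
vertex 2.183 1.837 -1.387
endloop
endfacet
facet normal -0.273 0.744 -0.609
outer loop
vertex 2.183 1.837 -1.387
vertex 4.562 2.954 -1.09
vertex 3.849 1.724 -2.273
endloop
endfacet
facet normal 0.881 -0.060 -0.469
outer loop
vertex 3.849 1.724 -2.273
vertex 5.117 1.443 0.147
vertex 4.404 0.213 -1.036
endloop
endfacet
facet normal 0.881 -0.060 -0.469
outer loop
vertex 4.562 2.954 -1.09
vertex 5.117 1.443 0.147
vertex 3.849 1.724 -2.273
endloop
endfacet
facet normal 0.330 0.441 -0.835
outer loop
vertex 3.038 -1.031 -2.962
vertex 2.336 -1.48 -3.477
vertex 2.165 -0.6 -3.08
endloop
endfacet
facet normal 0.314 0.783 0.537
outer loop
vertex 3.038 -1.031 -2.962
vertex 2.165 -0.6 -3.08
vertex 2.707 -1.471 -2.127
endloop
endfacet
facet normal 0.312 0.783 0.538
outer loop
vertex 2.707 -1.471 -2.127
vertex 2.165 -0.6 -3.08
vertex 1.834 -1.041 -2.246
endloop
endfacet
facet normal -0.331 -0.441 0.834
outer loop
vertex 2.707 -1.471 -2.127
vertex 1.834 -1.041 -2.246
vertex 2.004 -1.92 -2.643
endloop
endfacet
facet normal 0.331 0.441 -0.834
outer loop
vertex 2.165 -0.6 -3.08
vertex 2.336 -1.48 -3.477
vertex 1.463 -1.049 -3.596
endloop
endfacet
facet normal -0.614 0.772 0.164
outer loop
vertex 2.165 -0.6 -3.08
vertex 1.463 -1.049 -3.596
vertex 1.834 -1.041 -2.246
endloop
endfacet
facet normal -0.614 0.772 0.164
outer loop
vertex 1.834 -1.041 -2.246
vertex 1.463 -1.049 -3.596
vertex 1.132 -1.49 -2.761
endloop
endfacet
facet normal -0.330 -0.441 0.835
outer loop
vertex 1.834 -1.041 -2.246
vertex 1.132 -1.49 -2.761
vertex 2.004 -1.92 -2.643
endloop
endfacet
facet normal 0.331 0.440 -0.834
outer loop
vertex 1.463 -1.049 -3.596
vertex 2.336 -1.48 -3.477
vertex 1.633 -1.929 -3.993
endloop
endfacet
facet normal -0.928 -0.011 -0.373
outer loop
vertex 1.463 -1.049 -3.596
vertex 1.633 -1.929 -3.993
vertex 1.132 -1.49 -2.761
endloop
endfacet
facet normal -0.928 -0.011 -0.373
outer loop
vertex 1.132 -1.49 -2.761
vertex 1.633 -1.929 -3.993
vertex 1.302 -2.369 -3.158
endloop
endfacet
facet normal -0.330 -0.441 0.835
outer loop
vertex 1.132 -1.49 -2.761
vertex 1.302 -2.369 -3.158
vertex 2.004 -1.92 -2.643
endloop
endfacet
facet normal 0.331 0.441 -0.834
outer loop
vertex 1.633 -1.929 -3.993
vertex 2.336 -1.48 -3.477
vertex 2.506 -2.359 -3.874
endloop
endfacet
facet normal -0.313 -0.784 -0.537
outer loop
vertex 1.633 -1.929 -3.993
vertex 2.506 -2.359 -3.874
vertex 1.302 -2.369 -3.158
endloop
endfacet
facet normal -0.314 -0.782 -0.538
outer loop
vertex 1.302 -2.369 -3.158
vertex 2.506 -2.359 -3.874
vertex 2.175 -2.8 -3.04
endloop
endfacet
facet normal -0.330 -0.441 0.835
outer loop
vertex 1.302 -2.369 -3.158
vertex 2.175 -2.8 -3.04
vertex 2.004 -1.92 -2.643
endloop
endfacet
facet normal 0.330 0.441 -0.835
outer loop
vertex 2.506 -2.359 -3.874
vertex 2.336 -1.48 -3.477
vertex 3.208 -1.91 -3.359
endloop
endfacet
facet normal 0.614 -0.772 -0.164
outer loop
vertex 2.506 -2.359 -3.874
vertex 3.208 -1.91 -3.359
vertex 2.175 -2.8 -3.04
endloop
endfacet
facet normal 0.614 -0.772 -0.164
outer loop
vertex 2.175 -2.8 -3.04
vertex 3.208 -1.91 -3.359
vertex 2.877 -2.351 -2.524
endloop
endfacet
facet normal -0.331 -0.441 0.834
outer loop
vertex 2.175 -2.8 -3.04
vertex 2.877 -2.351 -2.524
vertex 2.004 -1.92 -2.643
endloop
endfacet
facet normal 0.330 0.441 -0.835
outer loop
vertex 3.208 -1.91 -3.359
vertex 2.336 -1.48 -3.477
vertex 3.038 -1.031 -2.962
endloop
endfacet
facet normal 0.928 0.011 0.373
outer loop
vertex 3.208 -1.91 -3.359
vertex 3.038 -1.031 -2.962
vertex 2.877 -2.351 -2.524
endloop
endfacet
facet normal 0.928 0.011 0.373
outer loop
vertex 2.877 -2.351 -2.524
vertex 3.038 -1.031 -2.962
vertex 2.707 -1.471 -2.127
endloop
endfacet
facet normal -0.331 -0.440 0.834
outer loop
vertex 2.877 -2.351 -2.524
vertex 2.707 -1.471 -2.127
vertex 2.004 -1.92 -2.643
endloop
endfacet

endsolid


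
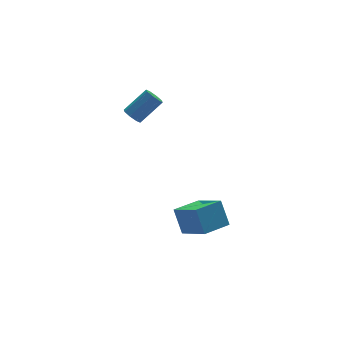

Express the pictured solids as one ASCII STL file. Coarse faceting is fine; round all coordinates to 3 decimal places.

solid 
facet normal -0.973 -0.213 0.086
outer loop
vertex -3.315 -3.998 -3.205
vertex -3.377 -3.261 -2.075
vertex -3.714 -2.564 -4.162
endloop
endfacet
facet normal 0.046 -0.546 -0.837
outer loop
vertex -2.323 -2.259 -4.285
vertex -3.315 -3.998 -3.205
vertex -3.714 -2.564 -4.162
endloop
endfacet
facet normal -0.973 -0.213 0.086
outer loop
vertex -3.714 -2.564 -4.162
vertex -3.377 -3.261 -2.075
vertex -3.776 -1.827 -3.032
endloop
endfacet
facet normal -0.226 0.810 -0.541
outer loop
vertex -3.776 -1.827 -3.032
vertex -2.323 -2.259 -4.285
vertex -3.714 -2.564 -4.162
endloop
endfacet
facet normal 0.226 -0.810 0.541
outer loop
vertex -3.315 -3.998 -3.205
vertex -1.986 -2.956 -2.198
vertex -3.377 -3.261 -2.075
endloop
endfacet
facet normal 0.046 -0.546 -0.837
outer loop
vertex -1.924 -3.693 -3.328
vertex -3.315 -3.998 -3.205
vertex -2.323 -2.259 -4.285
endloop
endfacet
facet normal 0.226 -0.810 0.541
outer loop
vertex -1.924 -3.693 -3.328
vertex -1.986 -2.956 -2.198
vertex -3.315 -3.998 -3.205
endloop
endfacet
facet normal -0.046 0.546 0.837
outer loop
vertex -3.377 -3.261 -2.075
vertex -1.986 -2.956 -2.198
vertex -3.776 -1.827 -3.032
endloop
endfacet
facet normal -0.226 0.810 -0.541
outer loop
vertex -2.385 -1.522 -3.155
vertex -2.323 -2.259 -4.285
vertex -3.776 -1.827 -3.032
endloop
endfacet
facet normal -0.046 0.546 0.837
outer loop
vertex -3.776 -1.827 -3.032
vertex -1.986 -2.956 -2.198
vertex -2.385 -1.522 -3.155
endloop
endfacet
facet normal 0.973 0.213 -0.086
outer loop
vertex -2.385 -1.522 -3.155
vertex -1.924 -3.693 -3.328
vertex -2.323 -2.259 -4.285
endloop
endfacet
facet normal 0.973 0.213 -0.086
outer loop
vertex -1.986 -2.956 -2.198
vertex -1.924 -3.693 -3.328
vertex -2.385 -1.522 -3.155
endloop
endfacet
facet normal -0.754 -0.026 -0.656
outer loop
vertex -4.291 1.162 1.523
vertex -4.545 0.842 1.828
vertex -4.52 1.349 1.779
endloop
endfacet
facet normal 0.298 0.878 -0.375
outer loop
vertex -4.291 1.162 1.523
vertex -4.52 1.349 1.779
vertex -3.16 1.199 2.508
endloop
endfacet
facet normal 0.297 0.879 -0.373
outer loop
vertex -3.16 1.199 2.508
vertex -4.52 1.349 1.779
vertex -3.389 1.385 2.764
endloop
endfacet
facet normal 0.754 0.024 0.657
outer loop
vertex -3.16 1.199 2.508
vertex -3.389 1.385 2.764
vertex -3.415 0.878 2.812
endloop
endfacet
facet normal -0.754 -0.026 -0.656
outer loop
vertex -4.52 1.349 1.779
vertex -4.545 0.842 1.828
vertex -4.763 1.238 2.063
endloop
endfacet
facet normal -0.204 0.958 0.200
outer loop
vertex -4.52 1.349 1.779
vertex -4.763 1.238 2.063
vertex -3.389 1.385 2.764
endloop
endfacet
facet normal -0.203 0.959 0.197
outer loop
vertex -3.389 1.385 2.764
vertex -4.763 1.238 2.063
vertex -3.633 1.275 3.048
endloop
endfacet
facet normal 0.754 0.024 0.657
outer loop
vertex -3.389 1.385 2.764
vertex -3.633 1.275 3.048
vertex -3.415 0.878 2.812
endloop
endfacet
facet normal -0.753 -0.025 -0.657
outer loop
vertex -4.763 1.238 2.063
vertex -4.545 0.842 1.828
vertex -4.879 0.895 2.209
endloop
endfacet
facet normal -0.586 0.477 0.655
outer loop
vertex -4.763 1.238 2.063
vertex -4.879 0.895 2.209
vertex -3.633 1.275 3.048
endloop
endfacet
facet normal -0.586 0.477 0.655
outer loop
vertex -3.633 1.275 3.048
vertex -4.879 0.895 2.209
vertex -3.749 0.932 3.194
endloop
endfacet
facet normal 0.754 0.024 0.656
outer loop
vertex -3.633 1.275 3.048
vertex -3.749 0.932 3.194
vertex -3.415 0.878 2.812
endloop
endfacet
facet normal -0.753 -0.024 -0.657
outer loop
vertex -4.879 0.895 2.209
vertex -4.545 0.842 1.828
vertex -4.8 0.521 2.132
endloop
endfacet
facet normal -0.625 -0.282 0.728
outer loop
vertex -4.879 0.895 2.209
vertex -4.8 0.521 2.132
vertex -3.749 0.932 3.194
endloop
endfacet
facet normal -0.625 -0.283 0.728
outer loop
vertex -3.749 0.932 3.194
vertex -4.8 0.521 2.132
vertex -3.669 0.558 3.117
endloop
endfacet
facet normal 0.754 0.026 0.656
outer loop
vertex -3.749 0.932 3.194
vertex -3.669 0.558 3.117
vertex -3.415 0.878 2.812
endloop
endfacet
facet normal -0.754 -0.024 -0.657
outer loop
vertex -4.8 0.521 2.132
vertex -4.545 0.842 1.828
vertex -4.571 0.335 1.876
endloop
endfacet
facet normal -0.296 -0.879 0.373
outer loop
vertex -4.8 0.521 2.132
vertex -4.571 0.335 1.876
vertex -3.669 0.558 3.117
endloop
endfacet
facet normal -0.298 -0.878 0.375
outer loop
vertex -3.669 0.558 3.117
vertex -4.571 0.335 1.876
vertex -3.44 0.371 2.861
endloop
endfacet
facet normal 0.754 0.026 0.656
outer loop
vertex -3.669 0.558 3.117
vertex -3.44 0.371 2.861
vertex -3.415 0.878 2.812
endloop
endfacet
facet normal -0.754 -0.024 -0.657
outer loop
vertex -4.571 0.335 1.876
vertex -4.545 0.842 1.828
vertex -4.327 0.445 1.592
endloop
endfacet
facet normal 0.203 -0.959 -0.197
outer loop
vertex -4.571 0.335 1.876
vertex -4.327 0.445 1.592
vertex -3.44 0.371 2.861
endloop
endfacet
facet normal 0.205 -0.958 -0.199
outer loop
vertex -3.44 0.371 2.861
vertex -4.327 0.445 1.592
vertex -3.197 0.482 2.577
endloop
endfacet
facet normal 0.754 0.026 0.656
outer loop
vertex -3.44 0.371 2.861
vertex -3.197 0.482 2.577
vertex -3.415 0.878 2.812
endloop
endfacet
facet normal -0.754 -0.024 -0.656
outer loop
vertex -4.327 0.445 1.592
vertex -4.545 0.842 1.828
vertex -4.211 0.788 1.446
endloop
endfacet
facet normal 0.586 -0.477 -0.655
outer loop
vertex -4.327 0.445 1.592
vertex -4.211 0.788 1.446
vertex -3.197 0.482 2.577
endloop
endfacet
facet normal 0.586 -0.477 -0.655
outer loop
vertex -3.197 0.482 2.577
vertex -4.211 0.788 1.446
vertex -3.081 0.825 2.431
endloop
endfacet
facet normal 0.753 0.025 0.657
outer loop
vertex -3.197 0.482 2.577
vertex -3.081 0.825 2.431
vertex -3.415 0.878 2.812
endloop
endfacet
facet normal -0.754 -0.026 -0.656
outer loop
vertex -4.211 0.788 1.446
vertex -4.545 0.842 1.828
vertex -4.291 1.162 1.523
endloop
endfacet
facet normal 0.625 0.283 -0.727
outer loop
vertex -4.211 0.788 1.446
vertex -4.291 1.162 1.523
vertex -3.081 0.825 2.431
endloop
endfacet
facet normal 0.625 0.282 -0.728
outer loop
vertex -3.081 0.825 2.431
vertex -4.291 1.162 1.523
vertex -3.16 1.199 2.508
endloop
endfacet
facet normal 0.753 0.024 0.657
outer loop
vertex -3.081 0.825 2.431
vertex -3.16 1.199 2.508
vertex -3.415 0.878 2.812
endloop
endfacet

endsolid


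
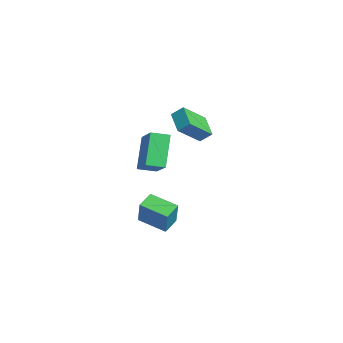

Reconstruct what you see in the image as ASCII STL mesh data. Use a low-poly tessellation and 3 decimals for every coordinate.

solid 
facet normal -0.914 0.012 0.405
outer loop
vertex -3.086 1.756 2.363
vertex -3.601 3.106 1.161
vertex -3.337 1.171 1.815
endloop
endfacet
facet normal 0.275 -0.717 0.640
outer loop
vertex -2.039 1.154 1.239
vertex -3.086 1.756 2.363
vertex -3.337 1.171 1.815
endloop
endfacet
facet normal -0.914 0.012 0.405
outer loop
vertex -3.337 1.171 1.815
vertex -3.601 3.106 1.161
vertex -3.852 2.521 0.612
endloop
endfacet
facet normal -0.299 -0.696 -0.653
outer loop
vertex -3.852 2.521 0.612
vertex -2.039 1.154 1.239
vertex -3.337 1.171 1.815
endloop
endfacet
facet normal 0.299 0.696 0.653
outer loop
vertex -3.086 1.756 2.363
vertex -2.303 3.089 0.585
vertex -3.601 3.106 1.161
endloop
endfacet
facet normal 0.274 -0.718 0.640
outer loop
vertex -1.788 1.739 1.788
vertex -3.086 1.756 2.363
vertex -2.039 1.154 1.239
endloop
endfacet
facet normal 0.298 0.696 0.653
outer loop
vertex -1.788 1.739 1.788
vertex -2.303 3.089 0.585
vertex -3.086 1.756 2.363
endloop
endfacet
facet normal -0.274 0.718 -0.640
outer loop
vertex -3.601 3.106 1.161
vertex -2.303 3.089 0.585
vertex -3.852 2.521 0.612
endloop
endfacet
facet normal -0.299 -0.696 -0.653
outer loop
vertex -2.554 2.504 0.037
vertex -2.039 1.154 1.239
vertex -3.852 2.521 0.612
endloop
endfacet
facet normal -0.274 0.717 -0.640
outer loop
vertex -3.852 2.521 0.612
vertex -2.303 3.089 0.585
vertex -2.554 2.504 0.037
endloop
endfacet
facet normal 0.914 -0.012 -0.405
outer loop
vertex -2.554 2.504 0.037
vertex -1.788 1.739 1.788
vertex -2.039 1.154 1.239
endloop
endfacet
facet normal 0.914 -0.012 -0.405
outer loop
vertex -2.303 3.089 0.585
vertex -1.788 1.739 1.788
vertex -2.554 2.504 0.037
endloop
endfacet
facet normal -0.822 -0.013 -0.569
outer loop
vertex -3.843 -0.264 0.088
vertex -3.689 0.745 -0.157
vertex -2.672 -0.85 -1.592
endloop
endfacet
facet normal -0.147 -0.961 0.233
outer loop
vertex -1.011 -0.825 -0.443
vertex -3.843 -0.264 0.088
vertex -2.672 -0.85 -1.592
endloop
endfacet
facet normal -0.822 -0.013 -0.569
outer loop
vertex -2.672 -0.85 -1.592
vertex -3.689 0.745 -0.157
vertex -2.518 0.16 -1.837
endloop
endfacet
facet normal 0.550 -0.275 -0.789
outer loop
vertex -2.518 0.16 -1.837
vertex -1.011 -0.825 -0.443
vertex -2.672 -0.85 -1.592
endloop
endfacet
facet normal -0.550 0.275 0.789
outer loop
vertex -3.843 -0.264 0.088
vertex -2.028 0.77 0.992
vertex -3.689 0.745 -0.157
endloop
endfacet
facet normal -0.147 -0.961 0.232
outer loop
vertex -2.182 -0.24 1.237
vertex -3.843 -0.264 0.088
vertex -1.011 -0.825 -0.443
endloop
endfacet
facet normal -0.550 0.275 0.789
outer loop
vertex -2.182 -0.24 1.237
vertex -2.028 0.77 0.992
vertex -3.843 -0.264 0.088
endloop
endfacet
facet normal 0.146 0.961 -0.233
outer loop
vertex -3.689 0.745 -0.157
vertex -2.028 0.77 0.992
vertex -2.518 0.16 -1.837
endloop
endfacet
facet normal 0.550 -0.275 -0.789
outer loop
vertex -0.857 0.184 -0.688
vertex -1.011 -0.825 -0.443
vertex -2.518 0.16 -1.837
endloop
endfacet
facet normal 0.147 0.961 -0.233
outer loop
vertex -2.518 0.16 -1.837
vertex -2.028 0.77 0.992
vertex -0.857 0.184 -0.688
endloop
endfacet
facet normal 0.822 0.013 0.569
outer loop
vertex -0.857 0.184 -0.688
vertex -2.182 -0.24 1.237
vertex -1.011 -0.825 -0.443
endloop
endfacet
facet normal 0.822 0.013 0.569
outer loop
vertex -2.028 0.77 0.992
vertex -2.182 -0.24 1.237
vertex -0.857 0.184 -0.688
endloop
endfacet
facet normal -0.670 -0.695 0.261
outer loop
vertex 3.471 -2.332 -0.661
vertex 2.866 -1.629 -0.342
vertex 2.822 -2.242 -2.088
endloop
endfacet
facet normal 0.617 -0.717 -0.326
outer loop
vertex 3.874 -1.151 -2.498
vertex 3.471 -2.332 -0.661
vertex 2.822 -2.242 -2.088
endloop
endfacet
facet normal -0.669 -0.696 0.261
outer loop
vertex 2.822 -2.242 -2.088
vertex 2.866 -1.629 -0.342
vertex 2.217 -1.54 -1.769
endloop
endfacet
facet normal -0.413 0.057 -0.909
outer loop
vertex 2.217 -1.54 -1.769
vertex 3.874 -1.151 -2.498
vertex 2.822 -2.242 -2.088
endloop
endfacet
facet normal 0.413 -0.057 0.909
outer loop
vertex 3.471 -2.332 -0.661
vertex 3.918 -0.538 -0.752
vertex 2.866 -1.629 -0.342
endloop
endfacet
facet normal 0.617 -0.717 -0.325
outer loop
vertex 4.523 -1.24 -1.071
vertex 3.471 -2.332 -0.661
vertex 3.874 -1.151 -2.498
endloop
endfacet
facet normal 0.413 -0.057 0.909
outer loop
vertex 4.523 -1.24 -1.071
vertex 3.918 -0.538 -0.752
vertex 3.471 -2.332 -0.661
endloop
endfacet
facet normal -0.617 0.717 0.325
outer loop
vertex 2.866 -1.629 -0.342
vertex 3.918 -0.538 -0.752
vertex 2.217 -1.54 -1.769
endloop
endfacet
facet normal -0.413 0.057 -0.909
outer loop
vertex 3.269 -0.448 -2.179
vertex 3.874 -1.151 -2.498
vertex 2.217 -1.54 -1.769
endloop
endfacet
facet normal -0.617 0.717 0.326
outer loop
vertex 2.217 -1.54 -1.769
vertex 3.918 -0.538 -0.752
vertex 3.269 -0.448 -2.179
endloop
endfacet
facet normal 0.670 0.695 -0.261
outer loop
vertex 3.269 -0.448 -2.179
vertex 4.523 -1.24 -1.071
vertex 3.874 -1.151 -2.498
endloop
endfacet
facet normal 0.670 0.696 -0.261
outer loop
vertex 3.918 -0.538 -0.752
vertex 4.523 -1.24 -1.071
vertex 3.269 -0.448 -2.179
endloop
endfacet

endsolid


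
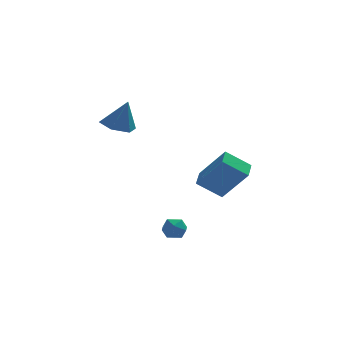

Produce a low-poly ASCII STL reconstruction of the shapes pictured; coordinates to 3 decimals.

solid 
facet normal -0.312 0.054 -0.948
outer loop
vertex -3.661 0.417 1.719
vertex -4.129 1.172 1.916
vertex -3.265 1.232 1.635
endloop
endfacet
facet normal 0.895 -0.420 0.149
outer loop
vertex -3.661 0.417 1.719
vertex -3.265 1.232 1.635
vertex -3.631 1.088 3.424
endloop
endfacet
facet normal -0.312 0.054 -0.948
outer loop
vertex -3.265 1.232 1.635
vertex -4.129 1.172 1.916
vertex -3.733 1.988 1.832
endloop
endfacet
facet normal 0.855 0.474 0.213
outer loop
vertex -3.265 1.232 1.635
vertex -3.733 1.988 1.832
vertex -3.631 1.088 3.424
endloop
endfacet
facet normal -0.312 0.054 -0.948
outer loop
vertex -3.733 1.988 1.832
vertex -4.129 1.172 1.916
vertex -4.597 1.928 2.113
endloop
endfacet
facet normal 0.097 0.869 0.485
outer loop
vertex -3.733 1.988 1.832
vertex -4.597 1.928 2.113
vertex -3.631 1.088 3.424
endloop
endfacet
facet normal -0.313 0.054 -0.948
outer loop
vertex -4.597 1.928 2.113
vertex -4.129 1.172 1.916
vertex -4.992 1.112 2.197
endloop
endfacet
facet normal -0.618 0.371 0.693
outer loop
vertex -4.597 1.928 2.113
vertex -4.992 1.112 2.197
vertex -3.631 1.088 3.424
endloop
endfacet
facet normal -0.312 0.053 -0.948
outer loop
vertex -4.992 1.112 2.197
vertex -4.129 1.172 1.916
vertex -4.524 0.357 2.001
endloop
endfacet
facet normal -0.577 -0.521 0.629
outer loop
vertex -4.992 1.112 2.197
vertex -4.524 0.357 2.001
vertex -3.631 1.088 3.424
endloop
endfacet
facet normal -0.313 0.053 -0.948
outer loop
vertex -4.524 0.357 2.001
vertex -4.129 1.172 1.916
vertex -3.661 0.417 1.719
endloop
endfacet
facet normal 0.181 -0.916 0.357
outer loop
vertex -4.524 0.357 2.001
vertex -3.661 0.417 1.719
vertex -3.631 1.088 3.424
endloop
endfacet
facet normal -0.147 0.979 -0.142
outer loop
vertex -1.761 -0.967 -4.201
vertex -2.336 -1.0 -3.834
vertex -1.742 -0.866 -3.525
endloop
endfacet
facet normal 0.549 0.824 -0.139
outer loop
vertex -1.761 -0.967 -4.201
vertex -1.742 -0.866 -3.525
vertex -1.257 -1.24 -3.828
endloop
endfacet
facet normal 0.672 0.347 -0.654
outer loop
vertex -1.761 -0.967 -4.201
vertex -1.257 -1.24 -3.828
vertex -1.552 -1.605 -4.325
endloop
endfacet
facet normal 0.050 0.206 -0.977
outer loop
vertex -1.761 -0.967 -4.201
vertex -1.552 -1.605 -4.325
vertex -2.219 -1.457 -4.328
endloop
endfacet
facet normal -0.456 0.597 -0.660
outer loop
vertex -1.761 -0.967 -4.201
vertex -2.219 -1.457 -4.328
vertex -2.336 -1.0 -3.834
endloop
endfacet
facet normal 0.703 0.517 0.488
outer loop
vertex -1.257 -1.24 -3.828
vertex -1.742 -0.866 -3.525
vertex -1.521 -1.443 -3.232
endloop
endfacet
facet normal -0.424 0.767 0.482
outer loop
vertex -1.742 -0.866 -3.525
vertex -2.336 -1.0 -3.834
vertex -2.188 -1.295 -3.235
endloop
endfacet
facet normal -0.922 0.150 -0.357
outer loop
vertex -2.336 -1.0 -3.834
vertex -2.219 -1.457 -4.328
vertex -2.483 -1.66 -3.732
endloop
endfacet
facet normal -0.103 -0.481 -0.870
outer loop
vertex -2.219 -1.457 -4.328
vertex -1.552 -1.605 -4.325
vertex -1.998 -2.034 -4.035
endloop
endfacet
facet normal 0.902 -0.255 -0.348
outer loop
vertex -1.552 -1.605 -4.325
vertex -1.257 -1.24 -3.828
vertex -1.404 -1.9 -3.726
endloop
endfacet
facet normal -0.050 -0.206 0.977
outer loop
vertex -1.979 -1.933 -3.359
vertex -1.521 -1.443 -3.232
vertex -2.188 -1.295 -3.235
endloop
endfacet
facet normal -0.672 -0.347 0.654
outer loop
vertex -1.979 -1.933 -3.359
vertex -2.188 -1.295 -3.235
vertex -2.483 -1.66 -3.732
endloop
endfacet
facet normal -0.549 -0.824 0.139
outer loop
vertex -1.979 -1.933 -3.359
vertex -2.483 -1.66 -3.732
vertex -1.998 -2.034 -4.035
endloop
endfacet
facet normal 0.147 -0.979 0.142
outer loop
vertex -1.979 -1.933 -3.359
vertex -1.998 -2.034 -4.035
vertex -1.404 -1.9 -3.726
endloop
endfacet
facet normal 0.456 -0.597 0.660
outer loop
vertex -1.979 -1.933 -3.359
vertex -1.404 -1.9 -3.726
vertex -1.521 -1.443 -3.232
endloop
endfacet
facet normal 0.103 0.481 0.870
outer loop
vertex -2.188 -1.295 -3.235
vertex -1.521 -1.443 -3.232
vertex -1.742 -0.866 -3.525
endloop
endfacet
facet normal -0.902 0.255 0.348
outer loop
vertex -2.483 -1.66 -3.732
vertex -2.188 -1.295 -3.235
vertex -2.336 -1.0 -3.834
endloop
endfacet
facet normal -0.703 -0.517 -0.488
outer loop
vertex -1.998 -2.034 -4.035
vertex -2.483 -1.66 -3.732
vertex -2.219 -1.457 -4.328
endloop
endfacet
facet normal 0.424 -0.767 -0.482
outer loop
vertex -1.404 -1.9 -3.726
vertex -1.998 -2.034 -4.035
vertex -1.552 -1.605 -4.325
endloop
endfacet
facet normal 0.922 -0.150 0.357
outer loop
vertex -1.521 -1.443 -3.232
vertex -1.404 -1.9 -3.726
vertex -1.257 -1.24 -3.828
endloop
endfacet
facet normal -0.798 0.136 0.587
outer loop
vertex 0.344 -1.377 0.328
vertex 0.668 -0.401 0.543
vertex -0.737 -0.657 -1.309
endloop
endfacet
facet normal -0.308 -0.929 -0.205
outer loop
vertex 0.452 -0.859 -2.183
vertex 0.344 -1.377 0.328
vertex -0.737 -0.657 -1.309
endloop
endfacet
facet normal -0.798 0.135 0.587
outer loop
vertex -0.737 -0.657 -1.309
vertex 0.668 -0.401 0.543
vertex -0.414 0.319 -1.094
endloop
endfacet
facet normal -0.518 0.344 -0.784
outer loop
vertex -0.414 0.319 -1.094
vertex 0.452 -0.859 -2.183
vertex -0.737 -0.657 -1.309
endloop
endfacet
facet normal 0.517 -0.344 0.783
outer loop
vertex 0.344 -1.377 0.328
vertex 1.857 -0.603 -0.331
vertex 0.668 -0.401 0.543
endloop
endfacet
facet normal -0.308 -0.929 -0.205
outer loop
vertex 1.534 -1.579 -0.546
vertex 0.344 -1.377 0.328
vertex 0.452 -0.859 -2.183
endloop
endfacet
facet normal 0.517 -0.344 0.784
outer loop
vertex 1.534 -1.579 -0.546
vertex 1.857 -0.603 -0.331
vertex 0.344 -1.377 0.328
endloop
endfacet
facet normal 0.308 0.929 0.205
outer loop
vertex 0.668 -0.401 0.543
vertex 1.857 -0.603 -0.331
vertex -0.414 0.319 -1.094
endloop
endfacet
facet normal -0.517 0.344 -0.784
outer loop
vertex 0.776 0.117 -1.968
vertex 0.452 -0.859 -2.183
vertex -0.414 0.319 -1.094
endloop
endfacet
facet normal 0.308 0.929 0.205
outer loop
vertex -0.414 0.319 -1.094
vertex 1.857 -0.603 -0.331
vertex 0.776 0.117 -1.968
endloop
endfacet
facet normal 0.798 -0.136 -0.587
outer loop
vertex 0.776 0.117 -1.968
vertex 1.534 -1.579 -0.546
vertex 0.452 -0.859 -2.183
endloop
endfacet
facet normal 0.798 -0.135 -0.587
outer loop
vertex 1.857 -0.603 -0.331
vertex 1.534 -1.579 -0.546
vertex 0.776 0.117 -1.968
endloop
endfacet

endsolid


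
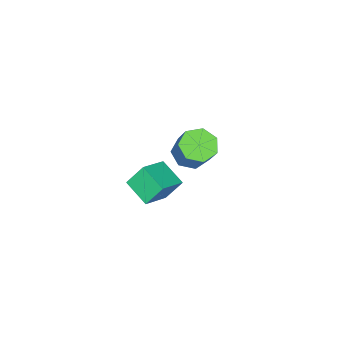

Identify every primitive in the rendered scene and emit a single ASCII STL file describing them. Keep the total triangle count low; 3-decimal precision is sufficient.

solid 
facet normal -0.372 0.436 0.819
outer loop
vertex 2.222 0.568 -1.482
vertex 2.476 1.819 -2.033
vertex 0.875 0.571 -2.095
endloop
endfacet
facet normal -0.182 -0.900 0.397
outer loop
vertex 1.344 0.021 -3.127
vertex 2.222 0.568 -1.482
vertex 0.875 0.571 -2.095
endloop
endfacet
facet normal -0.372 0.436 0.819
outer loop
vertex 0.875 0.571 -2.095
vertex 2.476 1.819 -2.033
vertex 1.129 1.822 -2.646
endloop
endfacet
facet normal -0.910 0.002 -0.415
outer loop
vertex 1.129 1.822 -2.646
vertex 1.344 0.021 -3.127
vertex 0.875 0.571 -2.095
endloop
endfacet
facet normal 0.910 -0.002 0.415
outer loop
vertex 2.222 0.568 -1.482
vertex 2.945 1.269 -3.065
vertex 2.476 1.819 -2.033
endloop
endfacet
facet normal -0.182 -0.900 0.397
outer loop
vertex 2.691 0.018 -2.514
vertex 2.222 0.568 -1.482
vertex 1.344 0.021 -3.127
endloop
endfacet
facet normal 0.910 -0.002 0.415
outer loop
vertex 2.691 0.018 -2.514
vertex 2.945 1.269 -3.065
vertex 2.222 0.568 -1.482
endloop
endfacet
facet normal 0.182 0.900 -0.397
outer loop
vertex 2.476 1.819 -2.033
vertex 2.945 1.269 -3.065
vertex 1.129 1.822 -2.646
endloop
endfacet
facet normal -0.910 0.002 -0.415
outer loop
vertex 1.598 1.272 -3.678
vertex 1.344 0.021 -3.127
vertex 1.129 1.822 -2.646
endloop
endfacet
facet normal 0.182 0.900 -0.397
outer loop
vertex 1.129 1.822 -2.646
vertex 2.945 1.269 -3.065
vertex 1.598 1.272 -3.678
endloop
endfacet
facet normal 0.372 -0.436 -0.819
outer loop
vertex 1.598 1.272 -3.678
vertex 2.691 0.018 -2.514
vertex 1.344 0.021 -3.127
endloop
endfacet
facet normal 0.372 -0.436 -0.819
outer loop
vertex 2.945 1.269 -3.065
vertex 2.691 0.018 -2.514
vertex 1.598 1.272 -3.678
endloop
endfacet
facet normal -0.343 -0.485 -0.804
outer loop
vertex 3.284 3.272 1.079
vertex 2.514 3.31 1.384
vertex 2.902 3.853 0.891
endloop
endfacet
facet normal 0.775 0.337 -0.534
outer loop
vertex 3.284 3.272 1.079
vertex 2.902 3.853 0.891
vertex 3.877 4.112 2.47
endloop
endfacet
facet normal 0.775 0.337 -0.534
outer loop
vertex 3.877 4.112 2.47
vertex 2.902 3.853 0.891
vertex 3.495 4.693 2.282
endloop
endfacet
facet normal 0.343 0.486 0.804
outer loop
vertex 3.877 4.112 2.47
vertex 3.495 4.693 2.282
vertex 3.106 4.15 2.776
endloop
endfacet
facet normal -0.342 -0.486 -0.804
outer loop
vertex 2.902 3.853 0.891
vertex 2.514 3.31 1.384
vertex 2.227 4.024 1.075
endloop
endfacet
facet normal 0.067 0.841 -0.537
outer loop
vertex 2.902 3.853 0.891
vertex 2.227 4.024 1.075
vertex 3.495 4.693 2.282
endloop
endfacet
facet normal 0.068 0.841 -0.537
outer loop
vertex 3.495 4.693 2.282
vertex 2.227 4.024 1.075
vertex 2.82 4.865 2.466
endloop
endfacet
facet normal 0.343 0.486 0.804
outer loop
vertex 3.495 4.693 2.282
vertex 2.82 4.865 2.466
vertex 3.106 4.15 2.776
endloop
endfacet
facet normal -0.343 -0.486 -0.804
outer loop
vertex 2.227 4.024 1.075
vertex 2.514 3.31 1.384
vertex 1.768 3.658 1.492
endloop
endfacet
facet normal -0.690 0.711 -0.136
outer loop
vertex 2.227 4.024 1.075
vertex 1.768 3.658 1.492
vertex 2.82 4.865 2.466
endloop
endfacet
facet normal -0.690 0.711 -0.136
outer loop
vertex 2.82 4.865 2.466
vertex 1.768 3.658 1.492
vertex 2.361 4.499 2.883
endloop
endfacet
facet normal 0.343 0.486 0.804
outer loop
vertex 2.82 4.865 2.466
vertex 2.361 4.499 2.883
vertex 3.106 4.15 2.776
endloop
endfacet
facet normal -0.343 -0.485 -0.804
outer loop
vertex 1.768 3.658 1.492
vertex 2.514 3.31 1.384
vertex 1.87 3.029 1.828
endloop
endfacet
facet normal -0.929 0.046 0.368
outer loop
vertex 1.768 3.658 1.492
vertex 1.87 3.029 1.828
vertex 2.361 4.499 2.883
endloop
endfacet
facet normal -0.929 0.046 0.368
outer loop
vertex 2.361 4.499 2.883
vertex 1.87 3.029 1.828
vertex 2.463 3.87 3.219
endloop
endfacet
facet normal 0.343 0.485 0.804
outer loop
vertex 2.361 4.499 2.883
vertex 2.463 3.87 3.219
vertex 3.106 4.15 2.776
endloop
endfacet
facet normal -0.342 -0.486 -0.804
outer loop
vertex 1.87 3.029 1.828
vertex 2.514 3.31 1.384
vertex 2.457 2.612 1.83
endloop
endfacet
facet normal -0.467 -0.654 0.595
outer loop
vertex 1.87 3.029 1.828
vertex 2.457 2.612 1.83
vertex 2.463 3.87 3.219
endloop
endfacet
facet normal -0.468 -0.654 0.594
outer loop
vertex 2.463 3.87 3.219
vertex 2.457 2.612 1.83
vertex 3.05 3.452 3.221
endloop
endfacet
facet normal 0.343 0.485 0.804
outer loop
vertex 2.463 3.87 3.219
vertex 3.05 3.452 3.221
vertex 3.106 4.15 2.776
endloop
endfacet
facet normal -0.342 -0.486 -0.804
outer loop
vertex 2.457 2.612 1.83
vertex 2.514 3.31 1.384
vertex 3.087 2.72 1.497
endloop
endfacet
facet normal 0.345 -0.861 0.373
outer loop
vertex 2.457 2.612 1.83
vertex 3.087 2.72 1.497
vertex 3.05 3.452 3.221
endloop
endfacet
facet normal 0.345 -0.861 0.373
outer loop
vertex 3.05 3.452 3.221
vertex 3.087 2.72 1.497
vertex 3.679 3.56 2.888
endloop
endfacet
facet normal 0.343 0.485 0.804
outer loop
vertex 3.05 3.452 3.221
vertex 3.679 3.56 2.888
vertex 3.106 4.15 2.776
endloop
endfacet
facet normal -0.342 -0.486 -0.804
outer loop
vertex 3.087 2.72 1.497
vertex 2.514 3.31 1.384
vertex 3.284 3.272 1.079
endloop
endfacet
facet normal 0.899 -0.419 -0.130
outer loop
vertex 3.087 2.72 1.497
vertex 3.284 3.272 1.079
vertex 3.679 3.56 2.888
endloop
endfacet
facet normal 0.898 -0.420 -0.129
outer loop
vertex 3.679 3.56 2.888
vertex 3.284 3.272 1.079
vertex 3.877 4.112 2.47
endloop
endfacet
facet normal 0.343 0.486 0.804
outer loop
vertex 3.679 3.56 2.888
vertex 3.877 4.112 2.47
vertex 3.106 4.15 2.776
endloop
endfacet

endsolid


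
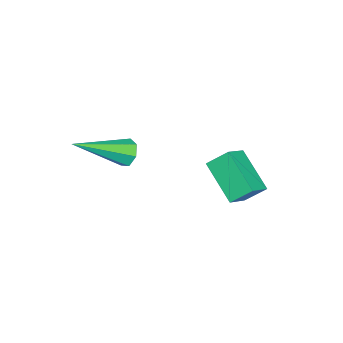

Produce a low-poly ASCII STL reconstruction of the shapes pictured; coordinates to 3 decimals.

solid 
facet normal -0.477 -0.680 0.557
outer loop
vertex 1.412 0.664 -1.671
vertex 0.55 0.848 -2.184
vertex 1.646 -0.025 -2.312
endloop
endfacet
facet normal 0.846 -0.180 0.503
outer loop
vertex 2.47 1.152 -3.276
vertex 1.412 0.664 -1.671
vertex 1.646 -0.025 -2.312
endloop
endfacet
facet normal -0.477 -0.680 0.557
outer loop
vertex 1.646 -0.025 -2.312
vertex 0.55 0.848 -2.184
vertex 0.784 0.159 -2.825
endloop
endfacet
facet normal 0.242 -0.710 -0.661
outer loop
vertex 0.784 0.159 -2.825
vertex 2.47 1.152 -3.276
vertex 1.646 -0.025 -2.312
endloop
endfacet
facet normal -0.242 0.710 0.661
outer loop
vertex 1.412 0.664 -1.671
vertex 1.374 2.025 -3.148
vertex 0.55 0.848 -2.184
endloop
endfacet
facet normal 0.846 -0.180 0.503
outer loop
vertex 2.236 1.841 -2.635
vertex 1.412 0.664 -1.671
vertex 2.47 1.152 -3.276
endloop
endfacet
facet normal -0.242 0.710 0.661
outer loop
vertex 2.236 1.841 -2.635
vertex 1.374 2.025 -3.148
vertex 1.412 0.664 -1.671
endloop
endfacet
facet normal -0.846 0.180 -0.503
outer loop
vertex 0.55 0.848 -2.184
vertex 1.374 2.025 -3.148
vertex 0.784 0.159 -2.825
endloop
endfacet
facet normal 0.242 -0.710 -0.661
outer loop
vertex 1.608 1.336 -3.789
vertex 2.47 1.152 -3.276
vertex 0.784 0.159 -2.825
endloop
endfacet
facet normal -0.846 0.180 -0.503
outer loop
vertex 0.784 0.159 -2.825
vertex 1.374 2.025 -3.148
vertex 1.608 1.336 -3.789
endloop
endfacet
facet normal 0.477 0.680 -0.557
outer loop
vertex 1.608 1.336 -3.789
vertex 2.236 1.841 -2.635
vertex 2.47 1.152 -3.276
endloop
endfacet
facet normal 0.477 0.680 -0.557
outer loop
vertex 1.374 2.025 -3.148
vertex 2.236 1.841 -2.635
vertex 1.608 1.336 -3.789
endloop
endfacet
facet normal -0.620 0.629 -0.469
outer loop
vertex 3.751 -1.816 -1.405
vertex 3.313 -2.064 -1.158
vertex 3.617 -1.629 -0.977
endloop
endfacet
facet normal 0.858 0.511 0.045
outer loop
vertex 3.751 -1.816 -1.405
vertex 3.617 -1.629 -0.977
vertex 4.627 -3.396 -0.162
endloop
endfacet
facet normal -0.619 0.629 -0.470
outer loop
vertex 3.617 -1.629 -0.977
vertex 3.313 -2.064 -1.158
vertex 3.254 -1.769 -0.686
endloop
endfacet
facet normal 0.378 0.557 0.739
outer loop
vertex 3.617 -1.629 -0.977
vertex 3.254 -1.769 -0.686
vertex 4.627 -3.396 -0.162
endloop
endfacet
facet normal -0.620 0.628 -0.470
outer loop
vertex 3.254 -1.769 -0.686
vertex 3.313 -2.064 -1.158
vertex 2.936 -2.131 -0.75
endloop
endfacet
facet normal -0.277 0.074 0.958
outer loop
vertex 3.254 -1.769 -0.686
vertex 2.936 -2.131 -0.75
vertex 4.627 -3.396 -0.162
endloop
endfacet
facet normal -0.620 0.629 -0.469
outer loop
vertex 2.936 -2.131 -0.75
vertex 3.313 -2.064 -1.158
vertex 2.902 -2.442 -1.122
endloop
endfacet
facet normal -0.617 -0.575 0.537
outer loop
vertex 2.936 -2.131 -0.75
vertex 2.902 -2.442 -1.122
vertex 4.627 -3.396 -0.162
endloop
endfacet
facet normal -0.620 0.629 -0.470
outer loop
vertex 2.902 -2.442 -1.122
vertex 3.313 -2.064 -1.158
vertex 3.178 -2.468 -1.521
endloop
endfacet
facet normal -0.383 -0.900 -0.206
outer loop
vertex 2.902 -2.442 -1.122
vertex 3.178 -2.468 -1.521
vertex 4.627 -3.396 -0.162
endloop
endfacet
facet normal -0.619 0.629 -0.470
outer loop
vertex 3.178 -2.468 -1.521
vertex 3.313 -2.064 -1.158
vertex 3.556 -2.19 -1.647
endloop
endfacet
facet normal 0.246 -0.658 -0.712
outer loop
vertex 3.178 -2.468 -1.521
vertex 3.556 -2.19 -1.647
vertex 4.627 -3.396 -0.162
endloop
endfacet
facet normal -0.621 0.628 -0.470
outer loop
vertex 3.556 -2.19 -1.647
vertex 3.313 -2.064 -1.158
vertex 3.751 -1.816 -1.405
endloop
endfacet
facet normal 0.800 -0.029 -0.600
outer loop
vertex 3.556 -2.19 -1.647
vertex 3.751 -1.816 -1.405
vertex 4.627 -3.396 -0.162
endloop
endfacet

endsolid


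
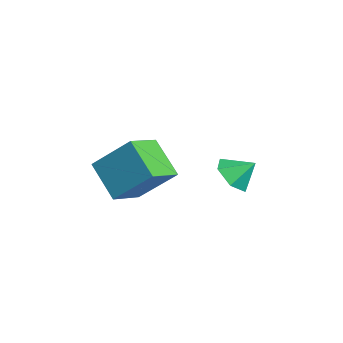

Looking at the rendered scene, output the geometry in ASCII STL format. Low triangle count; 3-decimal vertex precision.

solid 
facet normal -0.646 0.692 -0.323
outer loop
vertex -4.541 -3.35 1.093
vertex -3.89 -2.132 2.398
vertex -3.388 -2.787 -0.007
endloop
endfacet
facet normal -0.342 -0.641 -0.687
outer loop
vertex -2.49 -3.748 0.442
vertex -4.541 -3.35 1.093
vertex -3.388 -2.787 -0.007
endloop
endfacet
facet normal -0.646 0.691 -0.323
outer loop
vertex -3.388 -2.787 -0.007
vertex -3.89 -2.132 2.398
vertex -2.738 -1.569 1.298
endloop
endfacet
facet normal 0.682 0.333 -0.651
outer loop
vertex -2.738 -1.569 1.298
vertex -2.49 -3.748 0.442
vertex -3.388 -2.787 -0.007
endloop
endfacet
facet normal -0.682 -0.333 0.651
outer loop
vertex -4.541 -3.35 1.093
vertex -2.992 -3.093 2.847
vertex -3.89 -2.132 2.398
endloop
endfacet
facet normal -0.342 -0.641 -0.687
outer loop
vertex -3.642 -4.311 1.542
vertex -4.541 -3.35 1.093
vertex -2.49 -3.748 0.442
endloop
endfacet
facet normal -0.682 -0.334 0.651
outer loop
vertex -3.642 -4.311 1.542
vertex -2.992 -3.093 2.847
vertex -4.541 -3.35 1.093
endloop
endfacet
facet normal 0.343 0.641 0.687
outer loop
vertex -3.89 -2.132 2.398
vertex -2.992 -3.093 2.847
vertex -2.738 -1.569 1.298
endloop
endfacet
facet normal 0.682 0.333 -0.651
outer loop
vertex -1.839 -2.53 1.747
vertex -2.49 -3.748 0.442
vertex -2.738 -1.569 1.298
endloop
endfacet
facet normal 0.342 0.641 0.687
outer loop
vertex -2.738 -1.569 1.298
vertex -2.992 -3.093 2.847
vertex -1.839 -2.53 1.747
endloop
endfacet
facet normal 0.646 -0.691 0.323
outer loop
vertex -1.839 -2.53 1.747
vertex -3.642 -4.311 1.542
vertex -2.49 -3.748 0.442
endloop
endfacet
facet normal 0.646 -0.691 0.323
outer loop
vertex -2.992 -3.093 2.847
vertex -3.642 -4.311 1.542
vertex -1.839 -2.53 1.747
endloop
endfacet
facet normal -0.261 -0.711 -0.652
outer loop
vertex -3.607 0.866 -0.178
vertex -4.093 0.517 0.397
vertex -4.401 1.096 -0.111
endloop
endfacet
facet normal 0.251 0.938 -0.240
outer loop
vertex -3.607 0.866 -0.178
vertex -4.401 1.096 -0.111
vertex -3.827 1.243 1.063
endloop
endfacet
facet normal -0.261 -0.711 -0.653
outer loop
vertex -4.401 1.096 -0.111
vertex -4.093 0.517 0.397
vertex -4.888 0.747 0.464
endloop
endfacet
facet normal -0.477 0.870 0.124
outer loop
vertex -4.401 1.096 -0.111
vertex -4.888 0.747 0.464
vertex -3.827 1.243 1.063
endloop
endfacet
facet normal -0.261 -0.712 -0.652
outer loop
vertex -4.888 0.747 0.464
vertex -4.093 0.517 0.397
vertex -4.579 0.168 0.972
endloop
endfacet
facet normal -0.578 0.342 0.741
outer loop
vertex -4.888 0.747 0.464
vertex -4.579 0.168 0.972
vertex -3.827 1.243 1.063
endloop
endfacet
facet normal -0.261 -0.712 -0.652
outer loop
vertex -4.579 0.168 0.972
vertex -4.093 0.517 0.397
vertex -3.784 -0.062 0.905
endloop
endfacet
facet normal 0.049 -0.118 0.992
outer loop
vertex -4.579 0.168 0.972
vertex -3.784 -0.062 0.905
vertex -3.827 1.243 1.063
endloop
endfacet
facet normal -0.260 -0.712 -0.653
outer loop
vertex -3.784 -0.062 0.905
vertex -4.093 0.517 0.397
vertex -3.298 0.287 0.331
endloop
endfacet
facet normal 0.777 -0.050 0.627
outer loop
vertex -3.784 -0.062 0.905
vertex -3.298 0.287 0.331
vertex -3.827 1.243 1.063
endloop
endfacet
facet normal -0.260 -0.712 -0.652
outer loop
vertex -3.298 0.287 0.331
vertex -4.093 0.517 0.397
vertex -3.607 0.866 -0.178
endloop
endfacet
facet normal 0.878 0.478 0.011
outer loop
vertex -3.298 0.287 0.331
vertex -3.607 0.866 -0.178
vertex -3.827 1.243 1.063
endloop
endfacet

endsolid
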